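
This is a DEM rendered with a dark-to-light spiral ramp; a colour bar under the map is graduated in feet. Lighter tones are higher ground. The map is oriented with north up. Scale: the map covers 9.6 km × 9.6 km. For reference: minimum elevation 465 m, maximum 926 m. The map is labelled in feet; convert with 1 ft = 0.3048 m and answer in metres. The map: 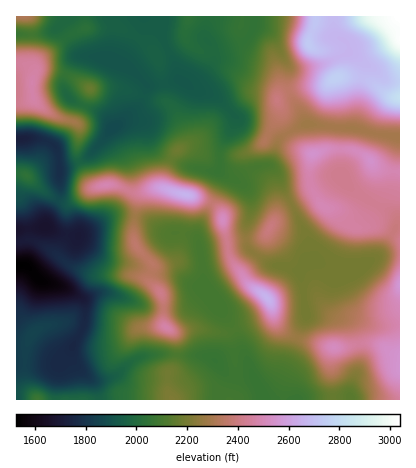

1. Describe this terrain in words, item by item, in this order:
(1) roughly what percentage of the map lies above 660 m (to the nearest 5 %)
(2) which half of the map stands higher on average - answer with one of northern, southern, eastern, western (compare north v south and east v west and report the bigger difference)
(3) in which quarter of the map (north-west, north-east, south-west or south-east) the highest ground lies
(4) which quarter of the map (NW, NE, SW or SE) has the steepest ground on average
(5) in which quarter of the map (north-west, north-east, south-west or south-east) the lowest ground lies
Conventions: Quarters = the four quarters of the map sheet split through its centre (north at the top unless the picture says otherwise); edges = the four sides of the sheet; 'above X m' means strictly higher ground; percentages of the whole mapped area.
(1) Roughly 50 % of the ground is higher than 660 m.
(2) On average the eastern half of the map is the higher ground.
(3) The highest ground is in the north-east quarter.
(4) Slopes are steepest in the north-west quarter.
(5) The lowest ground is in the south-west quarter.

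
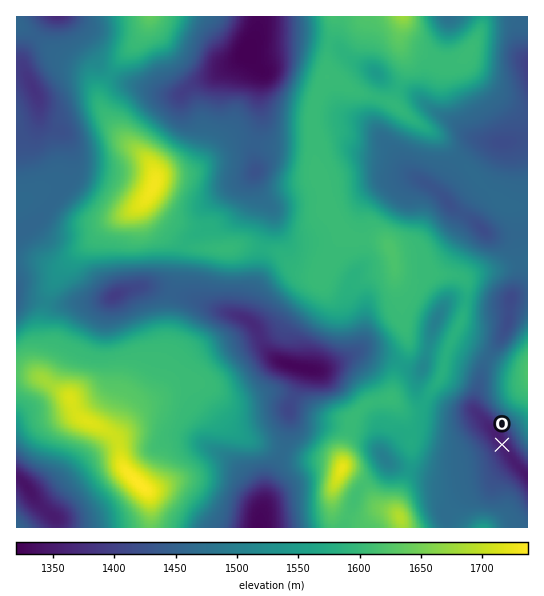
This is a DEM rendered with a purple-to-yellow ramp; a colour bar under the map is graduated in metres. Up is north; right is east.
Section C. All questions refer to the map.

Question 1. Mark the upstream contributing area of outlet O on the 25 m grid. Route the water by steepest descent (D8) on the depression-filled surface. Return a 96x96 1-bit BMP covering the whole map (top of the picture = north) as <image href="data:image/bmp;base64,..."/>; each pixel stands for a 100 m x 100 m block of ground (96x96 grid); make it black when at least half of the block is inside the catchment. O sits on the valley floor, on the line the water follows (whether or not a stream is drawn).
<image width="96" height="96" href="data:image/bmp;base64,Qk2+BAAAAAAAAD4AAAAoAAAAYAAAAGAAAAABAAEAAAAAAIAEAAATCwAAEwsAAAIAAAAAAAAA////AAAAAAAAAAAAAAAAAAAAAAAAAAAAAAAAAAAAAAAAAAAAAAAAAAAAAAAAAAAAAAAAAAAAAAAAAAAAAAAAAAAAAAAAAAAAAAAAAAAAAAAAAAAAAAAAAAAAAAAAAAAAAAAAAAAAAAAAAAAAAAAAAAAAAAAAAAAAAAAAAAAAAAAAAAAAAAAAAAAAAAAAAAAAAAAAAAAAAAAAAAAAAAAAAAAAAAAAAAAAAAAAAAAP/4AAAAAAAAAAAAAf/8AAAAAAAAAAAAA//+AAAAAAAAAAAAA///AAAAAAAAAAAAA///gAAAAAAAAAAAA///wAAAAAAAAAAAB///4AAAAAAAAAAAB///8AAAAAAAAAAAD///8AAAAAAAAAAAAP//8AAAAAAAAAAAAH//8AAAAAAAAAAAAH//8AAAAAAAAAAAAD//8AAAAAAAAAAAAD//8AAAAAAAAAAAAB//8AAAAAAAAAAAAA//8AAAAAAAAAAAAA//8AAAAAAAAAAAAA/8AAAAAAAAAAAAAA/4AAAAAAAAAAAAAAfwAAAAAAAAAAAAAAfgAAAAAAAAAAAAAAfAAAAAAAAAAAAAAAMAAAAAAAAAAAAAAAAAAAAAAAAAAAAAAAAAAAAAAAAAAAAAAAAAAAAAAAAAAAAAAAAAAAAAAAAAAAAAAAAAAAAAAAAAAAAAAAAAAAAAAAAAAAAAAAAAAAAAAAAAAAAAAAAAAAAAAAAAAAAAAAAAAAAAAAAAAAAAAAAAAAAAAAAAAAAAAAAAAAAAAAAAAAAAAAAAAAAAAAAAAAAAAAAAAAAAAAAAAAAAAAAAAAAAAAAAAAAAAAAAAAAAAAAAAAAAAAAAAAAAAAAAAAAAAAAAAAAAAAAAAAAAAAAAAAAAAAAAAAAAAAAAAAAAAAAAAAAAAAAAAAAAAAAAAAAAAAAAAAAAAAAAAAAAAAAAAAAAAAAAAAAAAAAAAAAAAAAAAAAAAAAAAAAAAAAAAAAAAAAAAAAAAAAAAAAAAAAAAAAAAAAAAAAAAAAAAAAAAAAAAAAAAAAAAAAAAAAAAAAAAAAAAAAAAAAAAAAAAAAAAAAAAAAAAAAAAAAAAAAAAAAAAAAAAAAAAAAAAAAAAAAAAAAAAAAAAAAAAAAAAAAAAAAAAAAAAAAAAAAAAAAAAAAAAAAAAAAAAAAAAAAAAAAAAAAAAAAAAAAAAAAAAAAAAAAAAAAAAAAAAAAAAAAAAAAAAAAAAAAAAAAAAAAAAAAAAAAAAAAAAAAAAAAAAAAAAAAAAAAAAAAAAAAAAAAAAAAAAAAAAAAAAAAAAAAAAAAAAAAAAAAAAAAAAAAAAAAAAAAAAAAAAAAAAAAAAAAAAAAAAAAAAAAAAAAAAAAAAAAAAAAAAAAAAAAAAAAAAAAAAAAAAAAAAAAAAAAAAAAAAAAAAAAAAAAAAAAAAAAAAAAAAAAAAAAAAAAAAAAAAAAAAAAAAAAAAAAAAAAAAAAAAAAAAAAAAAAAAAAAAAAAAAAAAAAAAAAAAAAAAAAAAAAAAAAAAAAAAAAAAAAAAAAAAAAAAAAAAAAAA="/>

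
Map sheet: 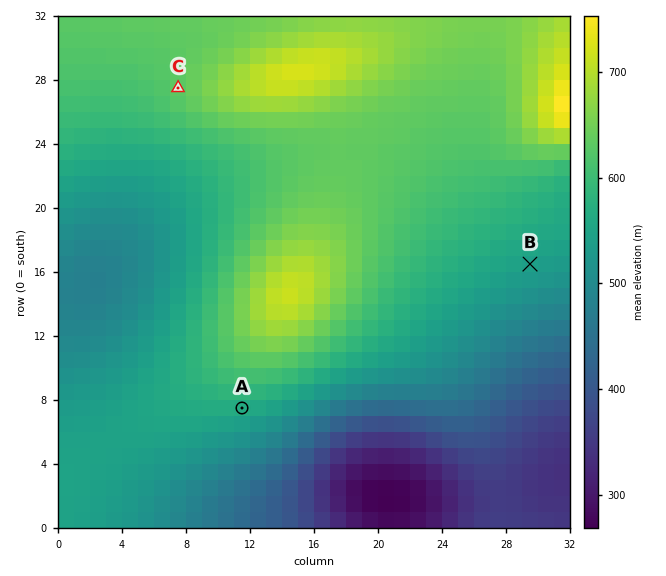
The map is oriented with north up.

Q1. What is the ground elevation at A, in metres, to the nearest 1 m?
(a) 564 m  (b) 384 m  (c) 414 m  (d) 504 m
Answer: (a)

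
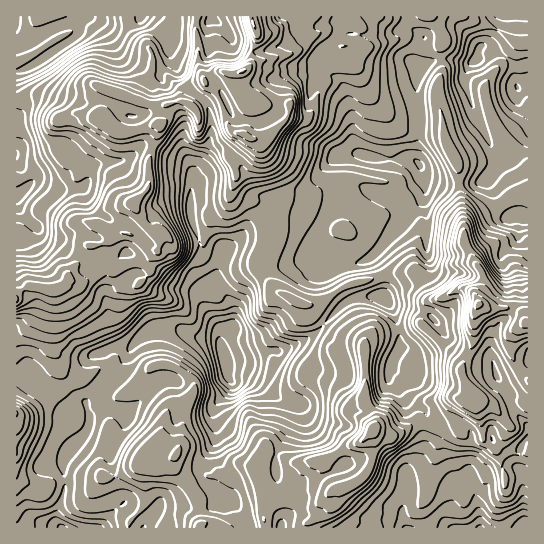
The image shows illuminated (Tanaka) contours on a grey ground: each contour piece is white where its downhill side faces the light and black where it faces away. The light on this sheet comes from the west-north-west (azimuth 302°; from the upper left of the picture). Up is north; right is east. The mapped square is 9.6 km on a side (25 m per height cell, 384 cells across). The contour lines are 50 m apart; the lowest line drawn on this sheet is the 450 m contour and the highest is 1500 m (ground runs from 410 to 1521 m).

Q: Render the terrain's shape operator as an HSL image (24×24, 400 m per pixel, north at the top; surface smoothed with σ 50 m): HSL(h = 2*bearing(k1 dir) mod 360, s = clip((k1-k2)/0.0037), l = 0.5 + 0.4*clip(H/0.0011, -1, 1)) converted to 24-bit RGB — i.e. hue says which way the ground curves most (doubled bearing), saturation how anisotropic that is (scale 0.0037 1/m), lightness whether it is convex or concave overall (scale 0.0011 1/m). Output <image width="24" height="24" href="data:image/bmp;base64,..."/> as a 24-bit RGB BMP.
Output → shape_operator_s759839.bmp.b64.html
<image width="24" height="24" href="data:image/bmp;base64,Qk32BgAAAAAAADYAAAAoAAAAGAAAABgAAAABABgAAAAAAMAGAAATCwAAEwsAAAAAAAAAAAAAgGhDcioslGO/iqy5Nbib1Y+fKnRnVoGbsupcWD26hC967/abFh1FyW583JCsNpc4Q3tKmmJ2gkLAlKdXp2O1MjKR0ciEQ1guWWqmuMPPMVGMvJOWeH9YZGIucmo0XHxEm8mEXkJTVEBlwNqZdmS2Ql+D27TH5bDKRYRPRn1rQlWGyJ+dW3ORbT+t6JzBSmrROZdwq4RgMTCAvanLllfYzLLWo5LNdcyYS2OQjXKzaFWkrM2RcjJ4jVRjQqI1Z0Sq+NPYNFliMz5cspt0WntcfEVmcuQpaRh5T12WR41rMmlnpaNSFUda3Lu+bICX5Ly/Oq6aKUKGuHjJ0bKoQ7TNhrHg453s3jS97u1YkDleIVdFnnNZkEpSTjd2mPCDKXujkLWWO1mDql2ILFVgj9mOM25y2KuogsJesrBtIx9LPoZRyuLIgmahRTpQXDQzUHwf+dLbpMDtoWntTlmyz5fI/tALYhOIduqBzaTigDqJZ5NdPER2uoRBI0g5q7h/0XKGpsIxGlJmmdnlpWRcgE9EPCIubEyBs7zgL/wdzmu2fSp2ii2G2zBD2fDfieLpmhKcZS8pjl1po3SGS4pyVpWfwYe5LHM4dl019+XUFl56IisNoD07tkmEZ3WgTrOTK3t///3MHA0mQX1qRS965smftuq4Zh1khzpoXUVWnIhlabh4Z13GW3q6QFW028bpre3t3bmNHA0vSIBxkJ1TSWuiy7C8gFBXMSdd//7MGCQ5g2KKMTRd7vHaopFDJRArm+2Vfk14nrBzl3tDXGUiQmcZGEQkd5A7jHlEs4dIHgopXFmgvLprKS4ONmgUx5W6RUCg9efWKEh2VCg7M8JUJIRA9bFzHhpp3cBddZ5Cn41usYVzTqaizpTENodORVgnX0wnrMhnOh5MJhMxwJ5Gg8bHms22DWU/hKO14NvCcSHSsI/tAf/jKx1g++TQBi0s8bfeF1HUhK6Bl6iAcq6YfTOHx1hVVM7IqO/shjmbpI7GGDdi47u9h77KsNDi3ozkDEQLZ4EVJwwbosdH8rT9CTxv7PrRk6f2YavgzqzspIvh2rrix2nKOIK+q4nd27llL0EcRmdmYDhujmmobtuMgMeBX0w3KXJF79D55cf6KVHGSb1QH3FCyRb//+hAIIS1R0C2hHdHkEl3y2ZkmVxZRKiIoCqe56efodqLKnaRLGR/iH+uycKeen9WSmpkj2BaS2MnFy4OiF+y3O3SGwcs0icm0P/MGwsoocRYTKJDZCVJn5A/q3di0XnAMonTh9SM2PPkYweZYjA4IVIvvrB+oYuOYV58cYaSkI+boYmkI1hAwaBjFhA+7O7Wfe9ilmvWIyOpqTSHOYWi3OXvr4zimjRCrNQzdNyKmmNIOAxZzH2qTaKfbbdyh3hzh3mNY4WHipKLlIeXfXihRpNsKTCQzfHL4XiXSiwbODMXLnparG9KhZgvIRktsbzf9tXunto9l1FmEiBHy3y0xc1eUGQzb4BPaouFeXiNb4RwgXJff3BQabKCHEBQtdhfojtcr0iwmoizdTyedE45mbt6K11nl7xvTDBO/PbPh0+CHyNHQiY3+aWZtoZyXLN0O45bRpipoZXCkZzLnJfPi0+fRB9E6+l9K14oOnJcj3R/aTBkvMqVk19hd09Ne34pFEUm+cGCRyRJVyQnN8y2lB4o6fHaX7Odq3yjFy4eRFQgOCcVbmsjRCAdREF22fTXiX2uUTZ5bKuKRjB35LiXNnR/fmCtvevojIHs+NTTDxlI+f/JAQOR0Pv2q2fY7JusUogzVpCqMkF5gY+upLDCQnvBdbfOqtSPWjFpd8hheqOFK2h7qN3CzYLmhsnQsV4xTkkcYfK7ziv/zP/qAKnFlUAnZ6hz98mwJVHqp2OyTDRpjaeEjrWdQzp1tdpnn8eNLg89puShbzd9l43YaXq6umWrn7XjxN70m7rtJWdd8VbJyQBND3+6ftdWULdqcNZ2aA6b2n6WTD9wkbyLbpKAMi5g8fbIN3uJZjHOvrlgFh0nGksTKmtIkJ601+K0VTdCfjE9jtVYDBgxw/inh5f/+8z/wVXfW3ceYWgnozeJhIO8mLqBWXp0STxcYsce2UsnDDY08625WzaQuUqXLKnHD0IVup5ecjVonXy+6OujGhUv2/9bXoU0KQoR/+QdJoPi23XIHmtWfJDA16WngEe3SY2fx1q+2NmxDhgldWAurJvWw29zTYgkTJwnN2o0aDw7H7kn0DNVQDh00f9gUhw+Uidy2v/MYUjioVJ0WMC4P4NctZlogY87hS1kRb9BoTo6bpHRaMbhW5N+"/>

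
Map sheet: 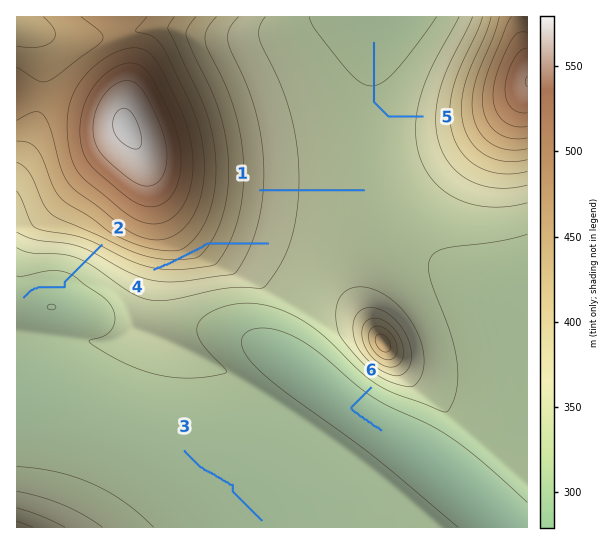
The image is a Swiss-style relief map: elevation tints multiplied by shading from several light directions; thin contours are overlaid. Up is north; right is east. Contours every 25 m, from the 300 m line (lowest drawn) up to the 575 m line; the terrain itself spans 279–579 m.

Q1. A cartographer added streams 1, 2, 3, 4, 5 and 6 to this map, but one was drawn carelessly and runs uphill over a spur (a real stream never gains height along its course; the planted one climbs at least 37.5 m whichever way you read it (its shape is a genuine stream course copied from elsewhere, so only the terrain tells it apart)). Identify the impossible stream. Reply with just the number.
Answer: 4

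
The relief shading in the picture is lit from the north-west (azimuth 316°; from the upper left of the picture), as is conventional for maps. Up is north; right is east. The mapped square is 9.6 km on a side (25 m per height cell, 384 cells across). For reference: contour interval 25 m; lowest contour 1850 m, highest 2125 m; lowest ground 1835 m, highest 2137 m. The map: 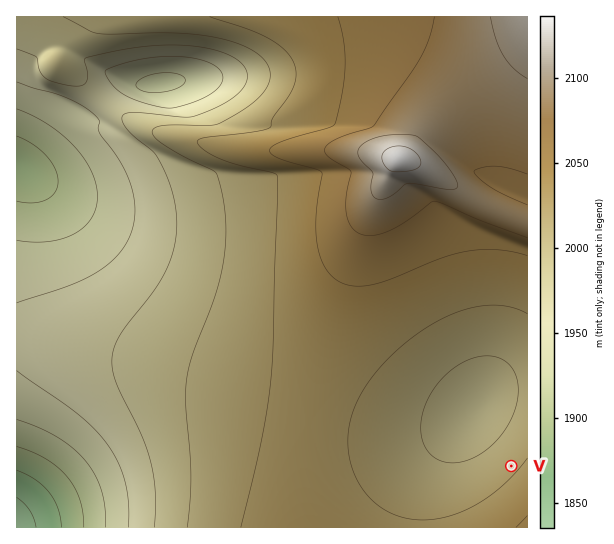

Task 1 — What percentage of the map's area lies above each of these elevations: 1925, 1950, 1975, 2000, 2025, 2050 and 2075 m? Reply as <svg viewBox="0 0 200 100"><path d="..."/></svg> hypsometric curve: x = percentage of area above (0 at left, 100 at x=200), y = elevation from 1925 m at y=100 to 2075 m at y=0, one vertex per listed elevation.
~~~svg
<svg viewBox="0 0 200 100"><path d="M188 100l-16-17-23-16-29-17-41-17-40-16-16-17"/></svg>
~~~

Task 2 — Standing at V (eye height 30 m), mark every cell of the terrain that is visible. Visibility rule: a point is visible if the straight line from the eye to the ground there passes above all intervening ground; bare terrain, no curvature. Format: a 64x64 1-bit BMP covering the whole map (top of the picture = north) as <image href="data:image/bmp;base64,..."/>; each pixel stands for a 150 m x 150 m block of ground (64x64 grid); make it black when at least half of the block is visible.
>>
<image width="64" height="64" href="data:image/bmp;base64,Qk0+AgAAAAAAAD4AAAAoAAAAQAAAAEAAAAABAAEAAAAAAAACAAATCwAAEwsAAAIAAAAAAAAA////AAAAAAAAAAAAP////wAAAAA/////AAAAAD////8AAAAAP////wAAAAA/////AAAAAH////8AAAAAf////wAAAAA/////AAAAAD////8AAAAAP////wAAAAA/////AAAAAD////8AAAAAP////wAAAAA/////AAAAAD////8AAAAAH////wAAAAAf////AAAAAB////8AAAAAH////wAAAAAP////AAAAAA////8AAAAAD////wAAAAAH////AAAAAAf///8AAAAAB////wAAAAAH////AAAAAAP///8AAAAAA////wAAAAAD////AAAAAAH///8AAAAAAf///wAAAAAB////AAAAAAD///8AAAAAAP///wAAAAAA////AAAAAAB///8AAAAAAH///wAAAAAAP///AAAAAAAf//4AAAAAAB//+AAAAAAAD//gAAAAAAAH/4AAAAAAAAf/AAAAAAAAA/wAAAAAAAAD+AAAAAAAAAPgAAAAAAAAAAAAAAAAAAAAAAAAAAAAAAAAAAAAAAAAAAAAAAAAAAAAAAAAAAAAAAAAAAAAAAAAAAAAAAAAAAAAAAAAAAAAAAAAAAAAAAAAAAAAAAAAAAAAAAAAAAAAAAAAAAAAAAAAAAAAAAAAAAAAAAAAAAAAAAAAAAAAAAAAAAAAAAAAAAAAAAAAAAAAAAAAAA=="/>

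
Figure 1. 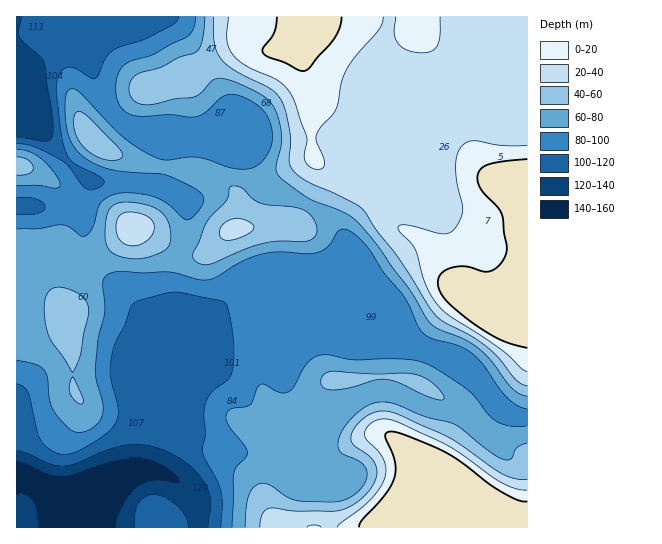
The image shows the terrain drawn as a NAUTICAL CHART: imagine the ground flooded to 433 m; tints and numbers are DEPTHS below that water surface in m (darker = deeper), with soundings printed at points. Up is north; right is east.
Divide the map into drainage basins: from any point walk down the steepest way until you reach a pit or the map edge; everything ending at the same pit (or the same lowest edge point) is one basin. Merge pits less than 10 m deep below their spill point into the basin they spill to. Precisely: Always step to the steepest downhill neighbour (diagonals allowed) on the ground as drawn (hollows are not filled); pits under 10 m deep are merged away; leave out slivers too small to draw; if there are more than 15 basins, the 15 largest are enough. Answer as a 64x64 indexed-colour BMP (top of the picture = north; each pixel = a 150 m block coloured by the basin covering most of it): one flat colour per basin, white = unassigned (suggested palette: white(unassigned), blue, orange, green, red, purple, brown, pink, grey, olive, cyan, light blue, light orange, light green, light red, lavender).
<image width="64" height="64" href="data:image/bmp;base64,Qk12CAAAAAAAAHYAAAAoAAAAQAAAAEAAAAABAAQAAAAAAAAIAAATCwAAEwsAABAAAAAAAAAA////ALR3HwAOf/8ALKAsACgn1gC9Z5QAS1aMAMJ34wB/f38AIr28AM++FwDox64AeLv/AIrfmACWmP8A1bDFABERERERERERERERERERERERERERERERERERERERERERERERERERERERERERERERERERERERERERERERERERERERERERERERERERERERERERERERERERERERERERERERERERERERERERERERERERERERERERERERERERERERERERERERERERERERERERERERERERERERERERERERERERERERERERERERERERERERERERERERERERERERERERERERERERERERERERERERERERERERERERERERERERERERERERERERERERERERERERERERERERERERERERERERERERERERERERERERERERERERERERERERERERERERERERERERERERERERERERERERERERERERERERERERERERERERERERERERERERERERERERERERERERERERERERERERERERERERERERERERERERERERERERERERERERERERERERERERERERERERERERERERERERERERERERERERERERERERERERERERERERERERERERERERERERERERERERERERERERERERERERERERERERERERERERERERERERERERERERERERERERERERERERERERERERERERERERERERERERERERERERERERERERERERERERERERERERERERERERERERERERERERERERERERERERERERERERERERERERERERERERERERERERERERERERERERERERERERERERERERERERERERERERERERERERERERERERERERERERERERERERERERERERERERERERERERERERERERERERERERERERERERERERERERERERERERERERERERERERERERERERERERERERERERERERERERERERERERERERERERERERERERERERERERERERERERERERERERERERERERERERERERERERERERERERERERERERERERERERERERERERERERERERERERERERERERERERERERERERERERERERERERERERERERERERERERERERERERERERERERERERERERERERERERERERERERERERERERERERESERERERERERERERERERERERERERERERERERERERERESIRERERERERERERERERERERERERERERERERERERERERIiERERERERERERERERERERERERERERERERERERERERIiIhEREREREREREREREREREREREREREREREREREREREiIiEREREREREREREREREREREREREREREREREREREREiIiIhERERERERERERERERERERERERERERERERERERESIiIiIRERERERERERERERERERERERERERERERERERETIiIiIiERERERIiEREREREREREREREREREREREREREzMyIiIiIhERESIiIhERERERERERERERERERERERERETMzMiIiIiIREiIiIiIRERERERERERERERERERERERERMzMzIiIiIiIiIiIiIiIREREREREREREREREREREREREzMzMiIiIiIiIiIiIiIhERERERERERERERERERERERETMzMyIiIiIiIiIiIiIiERERERERERERERERERERERERMzMzIiIiIiIiIiIiIiIhEREREREREREREREREREREREzMzMiIiIiIiIiIiIiIiERERERERERERERERERERERETMzMiIiIiIiIiIiIiIiIiERERERERERERERERERERERMzMiIiIiIiIiIiIiIiIiIhEREREREREREREREREREREzMiIiIiIiIiIiIiIiIiIiIRERERERERERERERERERESIiIiIiIiIiIiIiIiIiIiIiIRERERERERERERERERERIiIiIiIiIiIiIiIiIiIiIiIiIREREREREREREREREREiIiIiIiIiIiIiIiIiIiIiIiIhERERERERERERERERESIiIiIiIiIiIiIiIiIiIiIiIiERERERERERERERERERIiIiIiIiIiIiIiIiIiIiIiIiIREREREREREREREREREiIiIiIiIiIiIiIiIiIiIiIiIhERERERERERERERERESIiIiIiIiIiIiIiIiIiIiIiIiERERERERERERERERERIiIiIiIiIiIiIiIiIiIiIiIiIREREREREREREREREREiIiIiIiIiIiIiIiIiIiIiIiIhERERERERERERERERESIiIiIiIiIiIiIiIiIiIiIiIiERERERERERERERERERIiIiIiIiIiIiIiIiIiIiIiIiIREREREREREREREREREiIiIiIiIiIiIiIiIiIiIiIiIRERERERERERERERERESIiIiIiIiIiIiIiIiIiIiIiIhERERERERERERERERERIiIiIiIiIiIiIiIiIiIiIiIhEREREREREREREREREREiIiIiIiIiIiIiIiIiIiIiIhERERERERERERERERERESIiIiIiIiIiIiIiIiIiIiIiERERERERERERERERERERIiIiIiIiIiIiIiIiIiIiIiIREREREREREREREREREREiIiIiIiIiIiIiIiIiIiIiIhERERERERERERERERERESIiIiIiIiIiIiIiIiIiIiIiERERERERERERERERERER"/>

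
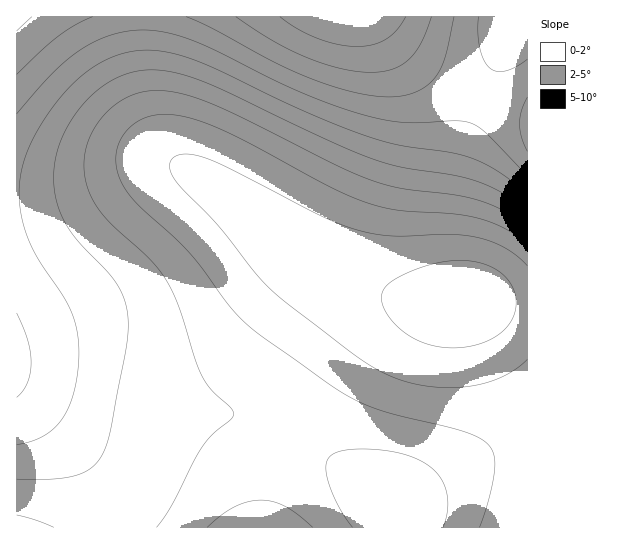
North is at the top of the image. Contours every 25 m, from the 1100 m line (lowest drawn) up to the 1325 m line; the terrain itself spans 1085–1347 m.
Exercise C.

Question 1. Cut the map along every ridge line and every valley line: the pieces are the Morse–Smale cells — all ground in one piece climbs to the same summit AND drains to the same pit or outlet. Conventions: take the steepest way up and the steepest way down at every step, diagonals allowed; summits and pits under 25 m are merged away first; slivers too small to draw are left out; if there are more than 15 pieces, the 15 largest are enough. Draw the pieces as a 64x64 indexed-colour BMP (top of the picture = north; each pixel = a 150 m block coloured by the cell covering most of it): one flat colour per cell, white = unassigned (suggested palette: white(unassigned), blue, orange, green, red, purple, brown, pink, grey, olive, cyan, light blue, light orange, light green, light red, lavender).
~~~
<image width="64" height="64" href="data:image/bmp;base64,Qk12CAAAAAAAAHYAAAAoAAAAQAAAAEAAAAABAAQAAAAAAAAIAAATCwAAEwsAABAAAAAAAAAA////ALR3HwAOf/8ALKAsACgn1gC9Z5QAS1aMAMJ34wB/f38AIr28AM++FwDox64AeLv/AIrfmACWmP8A1bDFAGZmZmZmZjMzMzMzMzMzMzN3d3d3d3d3dxERERERERERZmZmZmZmMzMzMzMzMzMzM3d3d3d3d3d3ERERERERERFmZmZmZmYzMzMzMzMzMzMzd3d3d3d3d3EREREREREREWZmZmZmZjMzMzMzMzMzMzN3d3d3d3d3ERERERERERERZmZmZmZjMzMzMzMzMzMzM3d3d3d3d3ERERERERERERFmZmZmZmMzMzMzMzMzMzMzN3d3d3d3EREREREREREREWZmZmZmMzMzMzMzMzMzMzM3d3d3dxERERERERERERERZmZmZmMzMzMzMzMzMzMzMzd3d3dxERERERERERERERFmZmZmYzMzMzMzMzMzMzMzM3d3cREREREREREREREREWZmZmYzMzMzMzMzMzMzMzMzd3cRERERERERERERERERZmZmYzMzMzMzMzMzMzMzMzM3ERERERERERERERERERFmZmYzMzMzMzMzMzMzMzMzMyIREREREREREREREREREWZmYzMzMzMzMzMzMzMzMzMyIhERERERERERERERERERZmYzMzMzMzMzMzMzMzMzIiIiIRERERERERERERERERFmYzMzMzIiIiIiIiIiIiIiIiIhEREREREREREREREREWYzMzMiIiIiIiIiIiIiIiIiIiIRERERERERERERERERYzMyIiIiIiIiIiIiIiIiIiIiIiEREREREREREREREREzMiIiIiIiIiIiIiIiIiIiIiIiIRERERERERERERERESIiIiIiIiIiIiIiIiIiIiIiIiIiERERERERERERERERIiIiIiIiIiIiIiIiIiIiIiIiIiIhEREREREREREREREiIiIiIiIiIiIiIiIiIiIiIiIiIiERERERERERERERESIiIiIiIiIiIiIiIiIiIiIiIiIiIhERERERERERERERIiIiIiIiIiIiIiIiIiIiIiIiIiIiIREREREREREREREiIiIiIiIiIiIiIiIiIiIiIiIiIiIiERERERERERERESIiIiIiIiIiIiIiIiIiIiIiIiIiIiIhERERERERERERIiIiIiIiIiIiIiIiIiIiIiIiIiIiIiEREREREREREREiIiIiIiIiIiIiIiIiIiIiIiIiIiIiIiERERERERERESIiIiIiIiIiIiIiIiIiIiIiIiIiIiIiIiERERERERERIiIiIiIiIiIiIiIiIiIiIiIiIiIiIiIiIhERERFVVVUiIiIiIiIiIiIiIiIiIiIiIiIiIiIiIREREREVVVVVVSIiIiIiIiIiIiIiIiIiIiIiIiIiIiERERERERVVVVVVIiIiIiIiIiIiIiIiIiIiIiIiIiIRERERERERFVVVVVUiIiIiIiIiIiIiIiIiIiIiIiIiERERERERERFVVVVVVSIiIiIiIiIiIiIiIiIiIiIiIiEREREREREREVVVVVVVIiIiIiIiIiIiIiIiIiIiIiIhERERERERERERVVVVVVUiIiIiIiIiIiIiIiIiIiIiIhERERERERERERFVVVVVVSIiIiIiIiIiIiIiIiIiIiIhEREREREREREREVVVVVVVIiIiIiIiIiIiIiIiIiIiIRERERERERERERERVVVVVVUiIiIiIiIiIiIiIiIiIiIRERERERERERERERFVVVVVVSIiIiIiIiIiIiIiIiIiIREREREREREREREREVVVVVVVIiIiIiIiIiIiIiIiIiIRERERERERERERERERVVVVVVUiIiIiIiIiIiIiIiIiEREREREREREREREREREVVVVVVUREREIiIiIiIiIiIiERERERERERERERERERERVVVVVVRERERERCIiIiIiIiERERERERERERERERERERFVVVVVVEREREREREIiIiIhEREREREREREREREREREREVVVVVVURERERERERERCQRERERERERERERERERERERERVVVVVVREREREREREREQREREREREREREREREREREREREVVVVVVEREREREREREQRERERERERERERERERERERERERVVVVVURERERERERERBERERERERERERERERERERERERFVVVVVRERERERERERBEREREREREREREREREREREREREVVVVVVEREREREREREERERERERERERERERERERERERERFVVVVUREREREREREQREREREREREREREREREREREREREVVVVVRERERERERERBERERERERERERERERERERERERERFVVZlERERERERERBEREREREREREREREREREREREREREVmZmUREREREREREEREREREREREREREREREREREREREYmZmZREREREREREQRERERERERERERERERERERERERGIiJmZlERERERERERBERERERERERERERERERERERERiIiImZmUREREREREREERERERERERERERERERERERERiIiIiJmZREREREREREQREREREREREREREREREREREYiIiIiImZlERERERERERBEREREREREREREREREREREYiIiIiIiJmUREREREREREEREREREREREREREREREREYiIiIiIiImZREREREREREQREREREREREREREREREREYiIiIiIiIiJlERERERERERBEREREREREREREREREREYiIiIiIiIiImUREREREREREERERERERERERERERERERiIiIiIiIiIiJ"/>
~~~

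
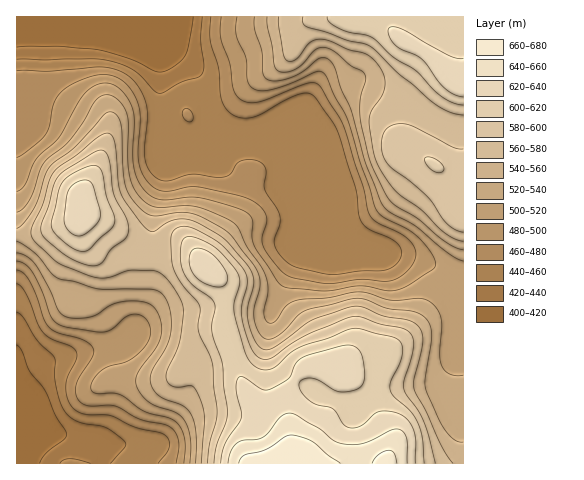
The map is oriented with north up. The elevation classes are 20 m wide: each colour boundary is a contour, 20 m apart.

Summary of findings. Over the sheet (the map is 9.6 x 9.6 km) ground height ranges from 400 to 680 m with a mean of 525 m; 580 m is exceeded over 23.9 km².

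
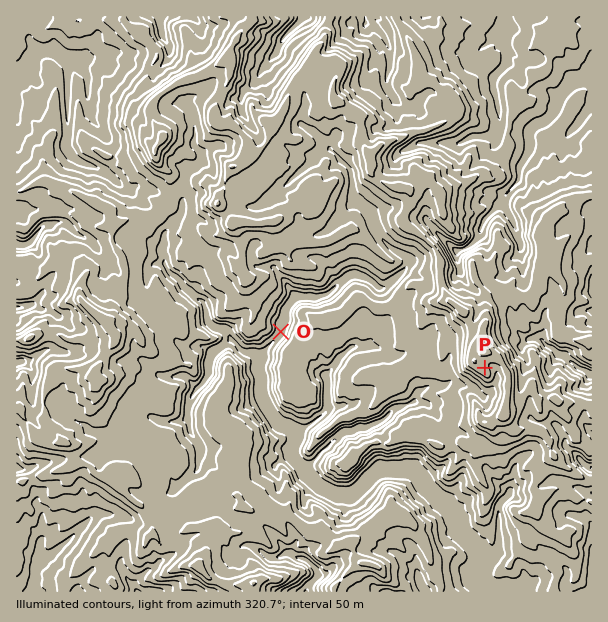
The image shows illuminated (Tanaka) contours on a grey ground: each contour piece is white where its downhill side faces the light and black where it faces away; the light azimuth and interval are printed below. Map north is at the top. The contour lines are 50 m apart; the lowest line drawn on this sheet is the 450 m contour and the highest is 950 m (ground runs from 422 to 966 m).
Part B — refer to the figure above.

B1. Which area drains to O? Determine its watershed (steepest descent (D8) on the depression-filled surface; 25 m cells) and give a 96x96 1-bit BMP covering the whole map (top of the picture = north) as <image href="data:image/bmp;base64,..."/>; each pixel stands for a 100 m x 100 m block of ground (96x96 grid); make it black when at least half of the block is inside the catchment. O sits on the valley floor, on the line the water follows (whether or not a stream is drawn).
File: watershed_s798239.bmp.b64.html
<image width="96" height="96" href="data:image/bmp;base64,Qk2+BAAAAAAAAD4AAAAoAAAAYAAAAGAAAAABAAEAAAAAAIAEAAATCwAAEwsAAAIAAAAAAAAA////AAAAAAAAAAAAAAAAAAAAAAAAAAAAAAAAAAAAAAAAAAAAAAAAAAAAAAAAAAAAAAAAAAAAAAAAAAAAAAAAAAAAAAAAAAAAAAAAAAAAAAAAAAAAAAAAAAAAAAAAAAAAAAAAAAAAAAAAAAAAAAAAAAAAAAAAAAAAAAAAAAAAAAAAAAAAAAAAAAAAAAAAAAAAAAAAAAAAAAAAAAAAAAAAAAAAAAAAAAAAAAAAAAAAAAAAAAAAAAAAAAAAAAAAAAAAAAAAAAAAAAAAAAAAAAAAAAAAAAAAAAAAAAAAAAAAAAAAAAAAAAAAAAAAAAAAAAAAAAAAAAAAAAAAAAAAAAAAAAAAAAAAAAAAAAAAAAAAAAAAAAAAAAAAAAAAAAAAAAAAAAAAAAAAAAAAAAAAAAAAAAAAAAAAAAAAAAAAAAAAAAAAAAAAAAAAAAAAAAAAAAAAAAAAAAAAAAAAAAAAAAAAAAAAAAAAAAAAAAAAAAAAAAAAAAAAAAAAAAAAAAAAAAAAAAAAAAAAAAAAAAAAAAAAAAAAAAAAAAAAAAAAAAAAAAAAAAAAAAAAAAAAAAAAAAAAAAAAAAAAAAAAAAAAAAAAAAAAAAAAAAAAAAAAAAAAAAAAAAAAAAAAAAAAAAAAAAAAAAAAAAAAAAAAAAAAAAAAAAAAAAAAAAAAAAAAAAAAAAAAAAAAAAEAAAAAAAAAAAAAAB+AAAAAAAAAAAAAAH+AAAAAAAAAAAAAAP/AAAAAAAAAAAAAAP/8AAAAAAAAAAAAAP/+AAAAAAAAAAAAAP//PgYAAAAAAAAAAf///w8AAAAAAAAAAf///44AAAAAAAAAA/////4AAAAAAAAAA/////4AAAAAAAAAA/////4AAAAAAAAAA/////4AAAAAAAAAA/////4AAAAAAAAAA/////wAAAAAAAAAA/////wAAAAAAAAAB/////gAAAAAAAAAB////+AAAAAAAAAAD////8AAAAAAAAAAD////4AAAAAAAAAAD////4AAAAAAAAAAH////4AAAAAAAAAAP////4AAAAAAAAAAP////8AAAAAAAAAAP////8AAAAAAAAAAH////wAAAAAAAAAAH///+AAAAAAAAAAAH///4AAAAAAAAAAAD///4AAAAAAAAAAAB///4AAAAAAAAAAAAf//4AAAAAAAAAAAAP//wAAAAAAAAAAAAH//wAAAAAAAAAAAAD//wAAAAAAAAAAAAD//wAAAAAAAAAAAAD//wAAAAAAAAAAAAB//gAAAAAAAAAAAAA//gAAAAAAAAAAAAA//AAAAAAAAAAAAAAf8AAAAAAAAAAAAAAf4AAAAAAAAAAAAAAP4AAAAAAAAAAAAAAP4AAAAAAAAAAAAAAH4AAAAAAAAAAAAAAD8AAAAAAAAAAAAAAD8AAAAAAAAAAAAAAB4AAAAAAAAAAAAAAAAAAAAAAAAAAAAAAAAAAAAAAAAAAAAAAAAAAAAAAAAAAAAAAAAAAAAAAAAAAAAAAAAAAAAAAAAAAAAAAAAAAAAAAAAAAAAAAAAAAAAAAA="/>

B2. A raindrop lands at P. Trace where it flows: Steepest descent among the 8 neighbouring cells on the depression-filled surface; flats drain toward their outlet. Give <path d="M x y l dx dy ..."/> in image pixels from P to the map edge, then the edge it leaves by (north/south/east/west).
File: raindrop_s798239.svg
<path d="M485 368l1-2 5 0 6 6 0 9-5 6-1 6-3 3-6 0-8-7-3 0-6-3-6 0-3-3-7 0-5 3-15 0-6 4-4 2-3 3 0 6-3 0-3 3-6 3-5 0-6 3-12 12-3 0-10 6-9 0-5 3-3 0-1 1-6 0-3 2-15 15-2 0-18 19 0 5 15 15 17 7 13 0 3-1 23-23 3-1 31 0 3 1 8 8 3 6 31 31 3 6 0 5 5 9 13 13 3 6 0 20-1 1 0 5 1 3 6 6 3 1"/>
exit: south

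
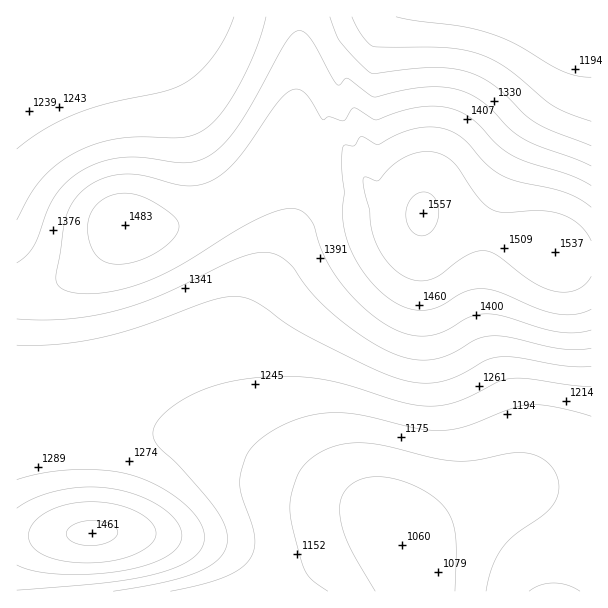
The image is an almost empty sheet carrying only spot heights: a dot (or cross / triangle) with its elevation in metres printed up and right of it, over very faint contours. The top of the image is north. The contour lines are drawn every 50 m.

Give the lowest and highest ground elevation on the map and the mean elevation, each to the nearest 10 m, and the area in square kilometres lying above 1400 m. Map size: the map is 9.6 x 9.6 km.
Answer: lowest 1060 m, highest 1560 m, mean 1310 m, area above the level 22.6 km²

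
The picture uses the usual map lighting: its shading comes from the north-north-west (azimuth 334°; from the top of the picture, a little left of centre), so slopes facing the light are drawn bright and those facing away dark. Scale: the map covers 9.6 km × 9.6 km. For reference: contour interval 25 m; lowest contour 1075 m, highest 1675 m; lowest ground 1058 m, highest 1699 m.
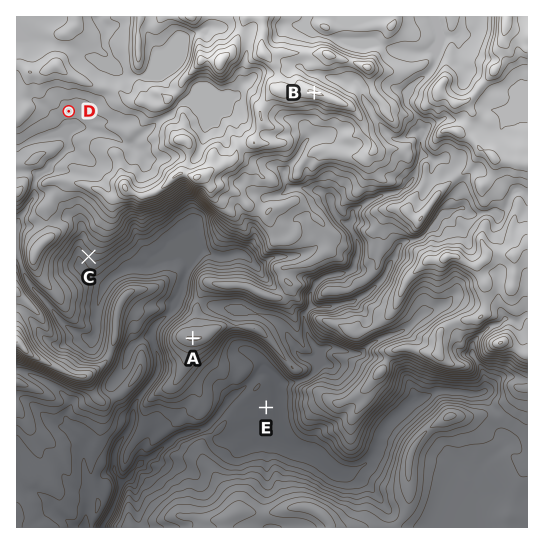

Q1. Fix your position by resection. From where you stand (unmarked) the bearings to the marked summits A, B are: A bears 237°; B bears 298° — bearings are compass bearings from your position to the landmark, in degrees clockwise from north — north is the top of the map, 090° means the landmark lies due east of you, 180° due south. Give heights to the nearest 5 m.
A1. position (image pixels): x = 455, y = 168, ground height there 1480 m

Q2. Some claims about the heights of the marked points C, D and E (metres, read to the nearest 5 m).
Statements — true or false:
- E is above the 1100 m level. true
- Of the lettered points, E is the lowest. true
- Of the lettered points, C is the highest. false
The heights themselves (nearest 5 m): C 1300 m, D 1460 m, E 1160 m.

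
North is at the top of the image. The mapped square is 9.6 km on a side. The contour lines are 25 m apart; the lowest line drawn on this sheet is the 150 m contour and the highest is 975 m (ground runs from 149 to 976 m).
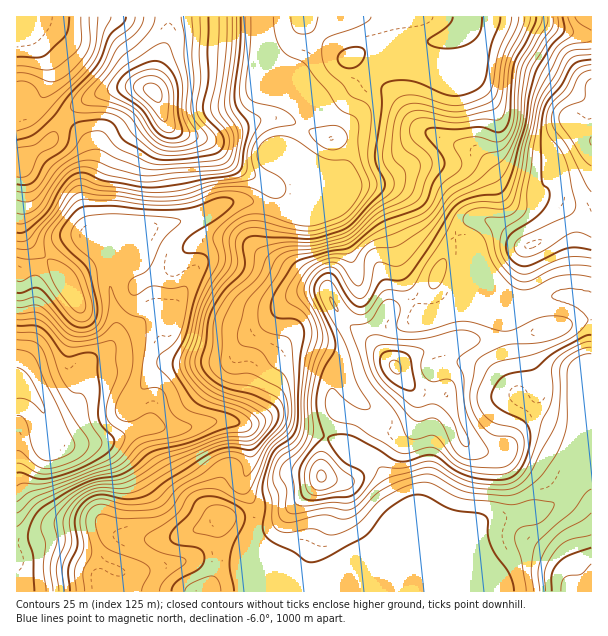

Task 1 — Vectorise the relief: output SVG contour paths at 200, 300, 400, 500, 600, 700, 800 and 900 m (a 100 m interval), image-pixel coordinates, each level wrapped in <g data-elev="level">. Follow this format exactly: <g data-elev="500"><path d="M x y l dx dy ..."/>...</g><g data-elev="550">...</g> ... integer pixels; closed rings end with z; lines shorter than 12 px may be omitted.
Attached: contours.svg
<g data-elev="200"><path d="M17 340l16 1 9 7 13 38 19 33 13 19 2 6-3 8-8 6-15 7-13 3-12-2-17-14-4-1"/></g><g data-elev="300"><path d="M17 314l18-2 6 2 7 5 17 18 10 4 20-2 9-5 10-11 3 0 4 1 5 6 4 8 2 11 1 13-3 15-13 25-1 12 4 5 8 3 7-2 12-7 6 0 9 7 3 8-5 4-23 7-16 19-8 5-57 22-26 7-13 10"/></g><g data-elev="400"><path d="M17 281l6 0 10-6 6 2 32 40 7 4 8 0 5-4 2-9-9-32-7-10-21-19-5-8 1-5 3-6 22-27 9-2 30 1 33 5 25 0 17-3 24-9 13-2 17 2 8 7-1 4-24 15-10 9-4 6-1 6 5 15 0 8-19 37-9 36-9 20-1 7 3 12 15 20 11 7 25 8 9 4 8 8 0 6-5 3-25 3-32 12-29 9-34 22-9 3-25 3-13 6-14 9-18 15-6 11 0 6 4 13-2 24 3 24"/></g><g data-elev="500"><path d="M17 233l9-2 17-15 7-8 14-25 7-7 6-3 9 0 19 8 47 7 76-12 11-5 3-6 2-15 5-22-2-6-10-14-2-9 5-52 1-30"/><path d="M345 68l9 0 6-4 5-8 0-5-2-2-4-2-8 0-11 6-2 4 0 5 3 3z"/><path d="M69 17l-1 12-2 6-19 19-9 4-21-1"/><path d="M453 17l-1 4-4 5-19 13-1 3 1 2 6 3 12 2 12-2 9-3 7-5 4-6 3-16"/><path d="M500 17l-1 7-8 21-6 35-3 6-6 4-12 5-11 1-10-2-23-11-10-2-18 0-10 5-1 4 0 21-6 45 2 9 7 15 1 6-4 8-30 30-10 7-27 8-59-3-6 1-4 3-2 6 2 15-1 8-4 6-16 16-12 20-4 10-2 21-5 17 0 6 6 10 12 10 11 4 24 6 20 10 4 8-2 10-22 26-6 1-18-3-15 4-48 29-21 16-18 3-29-4-7 2-6 3-7 9-4 9 3 27-9 22 1 24"/></g><g data-elev="600"><path d="M17 191l10 2 8-4 18-23 20-16 10-15 10-4 10 1 16 17 34 15 12 1 45-4 9-2 5-2 5-10 0-10-4-8-12-13-2-8 6-33 2-58"/><path d="M111 17l-7 15-6 22-9 14-51 53-8 5-13 5"/><path d="M530 17l-3 12-17 33-4 45-5 11-4 2-15-1-24 4-33-5-11 2-4 8 1 9 4 6 13 10 4 9-1 6-13 32-8 5-30 12-32 27-34 8-20 3-6 3-5 5-7 13-15 24-3 8 0 9 2 8 4 5 8 4 15 3 4 5 4 65-2 20-5 7-13 11-5 7-11 30-4 18-2 3-5 0-8-2-24-12-9 0-9 1-10 7-8 13-5 6-29 20-2 3 1 3 6 6 11 5 21 5 3 3-3 5-18 13-4 6-2 6"/></g><g data-elev="700"><path d="M591 513l-9 8-22 12-13 15-6 10-3 11 2 22"/><path d="M155 17l-1 7-5 8-11 12-18 14-23 31-2 6 3 3 22 8 11 5 6 6 10 15 7 8 8 5 11 2 16-3 6-3 3-4-1-5-9-13-2-8 2-30-4-22 0-23-3-19"/><path d="M553 17l0 7-2 5-9 12-16 27-4 24-3 34-9 23-7 11-27 22-24 13-20 26-12 10-24 15-19 2-8 3-4 7-1 20-4 7-3 1-3-2-12-17-9-5-7 1-8 4-6 5-5 7-3 8 0 6 15 28 3 11 1 7-9 26-5 24-2 15 2 24-2 9-6 12-17 14-4 8 0 6 7 12-2 15 2 6 3 3 4 1 33-6 23 2 7-4 17-18 12-9 40-12 9 2 23 13 13 5 32 3 13-3 8-6 7-8 25-50 3-16 1-36 2-8 5-6 6-4 11-5 7-1"/></g><g data-elev="800"><path d="M315 489l5 1 6-1 6-3 5-4 0-5-4-7-6-8-4-2-5 0-3 2-5 9 0 12z"/><path d="M474 467l23 1 9-2 8-7 4-12-2-6-3-3-18-2-7-4-8-8-6-10-3-9-1-10 5-29 2-6 9-6 20-9 33-2 19-5 12-8 2-4 0-4-8-5-15-1-12 2-22 11-8 2-7 0-26-8-12-2-36 9-19 2-7-2-3-3 0-4 3-12-1-6-6-5-7 0-5 4-12 17-6 3-12 1-1 2 18 51 7 11 20 22 10 23 3 4 8 1 13-3 6 0 21 24 8 4z"/><path d="M336 311l2 1 0-3-8-12 0 4z"/><path d="M431 288l6 0 6-9 4-13-1-5-2-2-3 0-4 4-6 9-2 10z"/><path d="M162 120l3 1 3-5 1-20-2-10-5-6-6-4-7 0-9 2-6 6 0 6 15 15z"/><path d="M591 41l-19 3-9 5-5 5-18 35-5 13-14 71-9 31-4 3-5 2-20-1-9 1-8 4-3 6 2 6 17 11 13 30 12 15 9 7 6 2 8-1 21-10 12-4 15 0 13 2"/><path d="M575 17l4 6 12 7"/></g><g data-elev="900"><path d="M396 374l3 0 2-2 0-6-3-4-5-2-3 2-1 4 3 5z"/><path d="M591 64l-10 3-6 5-10 17-15 16-4 12 0 9 2 8 13 17 6 14 9 38-1 7-6 6-48 21-5 5-2 6 2 4 3 3 9 2 15-6 29-18 7-1 12 5"/></g>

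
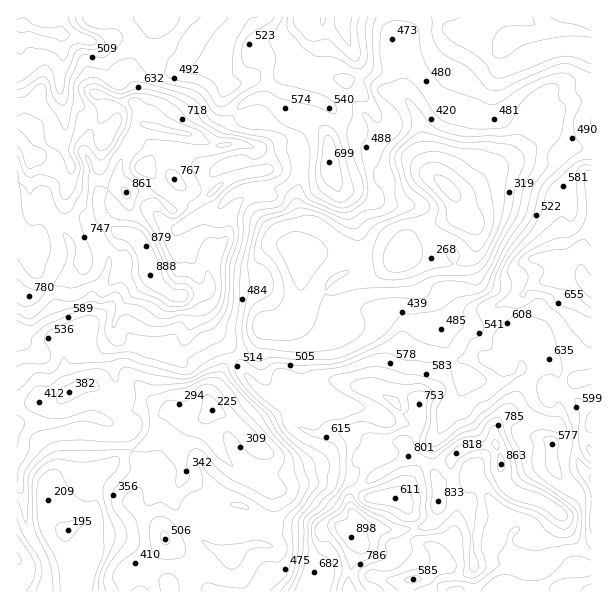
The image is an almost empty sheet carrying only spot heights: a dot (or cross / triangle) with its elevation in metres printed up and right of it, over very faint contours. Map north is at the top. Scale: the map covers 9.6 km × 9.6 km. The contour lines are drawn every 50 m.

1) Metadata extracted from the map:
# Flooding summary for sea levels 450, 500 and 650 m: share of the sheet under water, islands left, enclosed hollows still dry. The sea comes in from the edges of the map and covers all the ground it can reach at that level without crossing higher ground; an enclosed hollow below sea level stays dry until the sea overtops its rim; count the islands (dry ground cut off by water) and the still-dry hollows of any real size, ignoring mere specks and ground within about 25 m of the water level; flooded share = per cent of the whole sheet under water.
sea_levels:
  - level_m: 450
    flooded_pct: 18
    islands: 1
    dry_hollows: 1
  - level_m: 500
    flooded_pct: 41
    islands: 0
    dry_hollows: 0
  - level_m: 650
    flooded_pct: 74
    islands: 1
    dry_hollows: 1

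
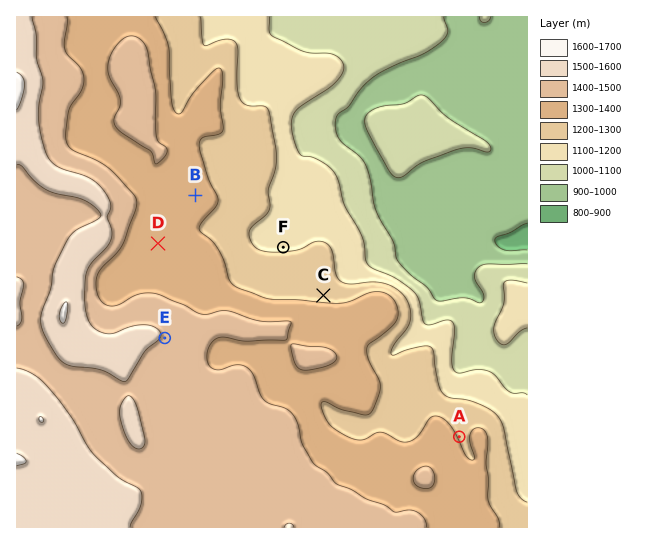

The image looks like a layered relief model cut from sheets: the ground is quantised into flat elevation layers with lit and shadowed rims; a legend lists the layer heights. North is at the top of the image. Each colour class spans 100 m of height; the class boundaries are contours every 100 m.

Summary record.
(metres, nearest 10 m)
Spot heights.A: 1300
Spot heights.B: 1330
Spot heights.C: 1260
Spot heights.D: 1320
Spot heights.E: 1490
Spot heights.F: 1190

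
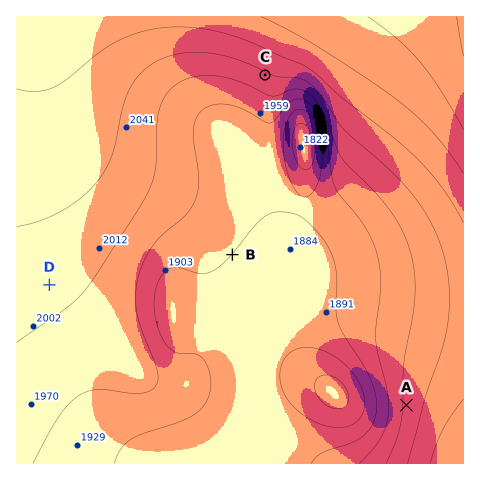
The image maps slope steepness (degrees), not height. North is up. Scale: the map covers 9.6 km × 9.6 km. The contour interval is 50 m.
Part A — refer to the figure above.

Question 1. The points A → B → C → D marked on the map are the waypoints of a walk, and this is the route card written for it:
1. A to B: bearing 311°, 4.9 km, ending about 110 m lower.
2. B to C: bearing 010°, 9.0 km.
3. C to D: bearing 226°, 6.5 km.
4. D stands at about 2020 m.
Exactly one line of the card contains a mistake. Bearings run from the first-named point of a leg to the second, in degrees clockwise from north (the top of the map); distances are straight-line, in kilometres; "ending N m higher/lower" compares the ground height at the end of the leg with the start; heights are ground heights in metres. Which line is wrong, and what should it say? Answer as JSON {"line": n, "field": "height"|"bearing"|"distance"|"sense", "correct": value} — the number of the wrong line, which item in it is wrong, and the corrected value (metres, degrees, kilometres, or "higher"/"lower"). {"line": 2, "field": "distance", "correct": 3.9}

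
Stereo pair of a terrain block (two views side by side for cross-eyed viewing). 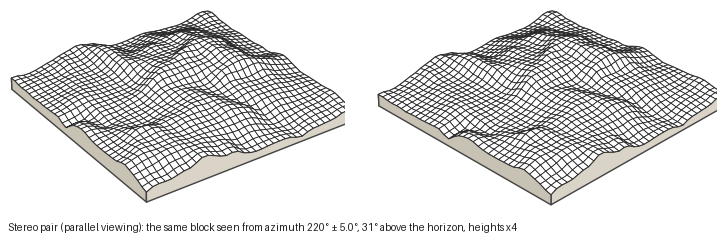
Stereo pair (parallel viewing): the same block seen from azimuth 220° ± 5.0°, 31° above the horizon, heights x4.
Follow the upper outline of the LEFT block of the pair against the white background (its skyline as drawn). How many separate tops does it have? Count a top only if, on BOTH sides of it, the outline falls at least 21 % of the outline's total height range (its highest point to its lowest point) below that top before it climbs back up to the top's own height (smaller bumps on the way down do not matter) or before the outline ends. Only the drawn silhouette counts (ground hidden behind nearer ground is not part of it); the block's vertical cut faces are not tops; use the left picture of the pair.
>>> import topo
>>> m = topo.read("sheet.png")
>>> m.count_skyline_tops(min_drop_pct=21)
1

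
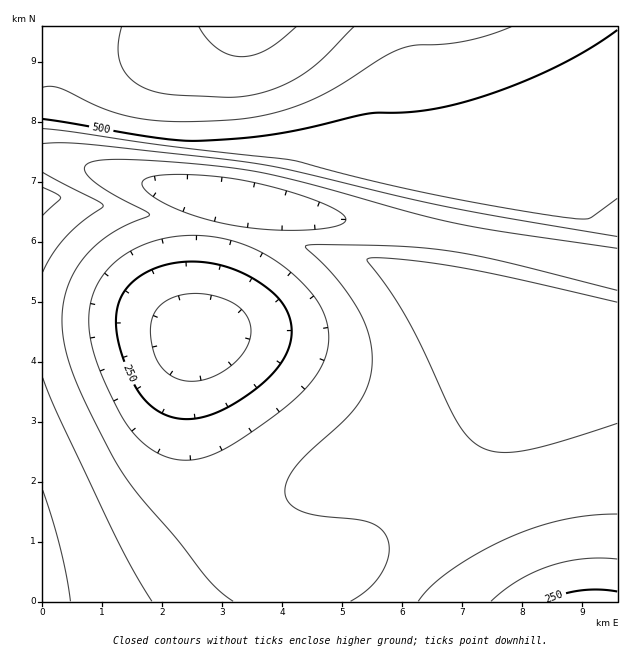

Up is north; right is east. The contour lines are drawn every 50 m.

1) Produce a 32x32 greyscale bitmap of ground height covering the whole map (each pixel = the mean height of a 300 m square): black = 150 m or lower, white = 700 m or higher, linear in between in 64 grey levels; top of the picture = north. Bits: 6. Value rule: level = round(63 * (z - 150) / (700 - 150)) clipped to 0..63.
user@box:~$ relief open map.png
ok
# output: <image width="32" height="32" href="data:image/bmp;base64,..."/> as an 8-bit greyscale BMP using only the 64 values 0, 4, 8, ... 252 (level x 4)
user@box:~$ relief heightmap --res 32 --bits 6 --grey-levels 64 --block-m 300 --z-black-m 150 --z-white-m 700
<image width="32" height="32" href="data:image/bmp;base64,Qk02CAAAAAAAADYEAAAoAAAAIAAAACAAAAABAAgAAAAAAAAEAAATCwAAEwsAAAABAAAAAAAAAAAAAAEBAQACAgIAAwMDAAQEBAAFBQUABgYGAAcHBwAICAgACQkJAAoKCgALCwsADAwMAA0NDQAODg4ADw8PABAQEAAREREAEhISABMTEwAUFBQAFRUVABYWFgAXFxcAGBgYABkZGQAaGhoAGxsbABwcHAAdHR0AHh4eAB8fHwAgICAAISEhACIiIgAjIyMAJCQkACUlJQAmJiYAJycnACgoKAApKSkAKioqACsrKwAsLCwALS0tAC4uLgAvLy8AMDAwADExMQAyMjIAMzMzADQ0NAA1NTUANjY2ADc3NwA4ODgAOTk5ADo6OgA7OzsAPDw8AD09PQA+Pj4APz8/AEBAQABBQUEAQkJCAENDQwBEREQARUVFAEZGRgBHR0cASEhIAElJSQBKSkoAS0tLAExMTABNTU0ATk5OAE9PTwBQUFAAUVFRAFJSUgBTU1MAVFRUAFVVVQBWVlYAV1dXAFhYWABZWVkAWlpaAFtbWwBcXFwAXV1dAF5eXgBfX18AYGBgAGFhYQBiYmIAY2NjAGRkZABlZWUAZmZmAGdnZwBoaGgAaWlpAGpqagBra2sAbGxsAG1tbQBubm4Ab29vAHBwcABxcXEAcnJyAHNzcwB0dHQAdXV1AHZ2dgB3d3cAeHh4AHl5eQB6enoAe3t7AHx8fAB9fX0Afn5+AH9/fwCAgIAAgYGBAIKCggCDg4MAhISEAIWFhQCGhoYAh4eHAIiIiACJiYkAioqKAIuLiwCMjIwAjY2NAI6OjgCPj48AkJCQAJGRkQCSkpIAk5OTAJSUlACVlZUAlpaWAJeXlwCYmJgAmZmZAJqamgCbm5sAnJycAJ2dnQCenp4An5+fAKCgoAChoaEAoqKiAKOjowCkpKQApaWlAKampgCnp6cAqKioAKmpqQCqqqoAq6urAKysrACtra0Arq6uAK+vrwCwsLAAsbGxALKysgCzs7MAtLS0ALW1tQC2trYAt7e3ALi4uAC5ubkAurq6ALu7uwC8vLwAvb29AL6+vgC/v78AwMDAAMHBwQDCwsIAw8PDAMTExADFxcUAxsbGAMfHxwDIyMgAycnJAMrKygDLy8sAzMzMAM3NzQDOzs4Az8/PANDQ0ADR0dEA0tLSANPT0wDU1NQA1dXVANbW1gDX19cA2NjYANnZ2QDa2toA29vbANzc3ADd3d0A3t7eAN/f3wDg4OAA4eHhAOLi4gDj4+MA5OTkAOXl5QDm5uYA5+fnAOjo6ADp6ekA6urqAOvr6wDs7OwA7e3tAO7u7gDv7+8A8PDwAPHx8QDy8vIA8/PzAPT09AD19fUA9vb2APf39wD4+PgA+fn5APr6+gD7+/sA/Pz8AP39/QD+/v4A////AIyIhIB8dHBoYFxcWFhYWFhYXFxcXFxYVExEPDgwLCwsjIiEgHhwaGRcXFhUVFRUVFhYXFxcXFxYVExIRDw8ODiMiIB8dGxkYFxYWFRUVFRYWFhYXGBgYFxYVFBMSEhERIyEgHhwaGBcWFhYWFhYWFhYWFxcYGBgYGBcWFhUUFBQiIR8dGxkXFhYVFhYWFhcXFxcXFxgZGRkZGRgYFxcWFiIgHhwZFxYVFRUVFhYXFxcXFxgYGBkaGhoaGhkZGBgYIR8dGxgWFBQUFBUVFhcXGBgYGBgZGRobGxsbGxoaGhkhHhwZFhQTEhISExQVFhcYGBgYGRkaGxwcHBwcGxsbGyAdGxgVEhEQEBESExQVFhcYGBkZGRobHB0dHR0cHBwcHxwZFhMQDg0NDg8REhQVFhcYGBkaGxwdHR0dHR0dHRweGxgUEQ4MCwsLDQ4QEhMVFhcYGRobHB0eHh4eHh4dHRwZFhIPCwkICAgKDA4QEhMVFhgZGhsdHh4fHx8eHh4eGxgUEQ0KBwYFBgcJCw0QEhQWFxkaHB0eHx8fHx8fHx4aFxMPDAgFBAMEBQcJDA4RExUXGRsdHh8fICAgIB8fHxkWEg4LBwUDAgMEBggLDRATFRgaHB4fICAgICAgICAfGRUSDgoHBQMDAwQGCAsNEBMWGBsdHh8gISEhISAgICAZFhIOCwgGBQQEBQcJDA8RFBcaHB4fICEhISEhISAgHhoXEw8MCggHBwcICgwOERQWGRsdHyAhISEhIB4cGhgXGxgVEg8NCwoKCgsNDxETFhgbHR4fHx4dHBoYFxYVFBMdGhcVEhAPDg4ODxASFBYYGRkZGRkYFxcWFRUVFRUVFh8dGhgWFBMSEhISEhISEhMTExQUFRUVFhYXFxgaGxweIR8dGxkXFRMRDw4ODg4PEBESFBUWGBkbHB4gISIiIiIjIB0aFhMRDw4NDQ0ODxETFRcZHB4gIiMkJCQkIyMjIx0aGBUTEhEQEBARExQWGRweISMkJSUlJSUlJCQkIyMjGhkYFxcXFxgZGhweHyEiIyQkJSUlJiYlJSUlJSQkJCMdHR0fICIkJSYnJycmJiUlJSYmJiYmJiYmJiUlJSQkJCUnKCorLC0tLS0sLCsqKSgnJycnJycnJycmJiYlJSUkLC0tLi8wMTExMTExMC8tLCopKSgoKCgoJycnJiYmJSUuLi8wMjM0NDU1NTU0MzEvLSwrKioqKSkpKCgnJyYmJS8vMDIzNTY2Nzc4ODc2NDIwLi0sKysrKyoqKSgoJycmLzAxMjQ2Nzc4OTk5OTg2NDIwLy4tLS0sLCsrKikoKCcwMDEyNDU3ODk6Ozs6OTg2NDIxMC8vLy8uLSwsKyopKA="/>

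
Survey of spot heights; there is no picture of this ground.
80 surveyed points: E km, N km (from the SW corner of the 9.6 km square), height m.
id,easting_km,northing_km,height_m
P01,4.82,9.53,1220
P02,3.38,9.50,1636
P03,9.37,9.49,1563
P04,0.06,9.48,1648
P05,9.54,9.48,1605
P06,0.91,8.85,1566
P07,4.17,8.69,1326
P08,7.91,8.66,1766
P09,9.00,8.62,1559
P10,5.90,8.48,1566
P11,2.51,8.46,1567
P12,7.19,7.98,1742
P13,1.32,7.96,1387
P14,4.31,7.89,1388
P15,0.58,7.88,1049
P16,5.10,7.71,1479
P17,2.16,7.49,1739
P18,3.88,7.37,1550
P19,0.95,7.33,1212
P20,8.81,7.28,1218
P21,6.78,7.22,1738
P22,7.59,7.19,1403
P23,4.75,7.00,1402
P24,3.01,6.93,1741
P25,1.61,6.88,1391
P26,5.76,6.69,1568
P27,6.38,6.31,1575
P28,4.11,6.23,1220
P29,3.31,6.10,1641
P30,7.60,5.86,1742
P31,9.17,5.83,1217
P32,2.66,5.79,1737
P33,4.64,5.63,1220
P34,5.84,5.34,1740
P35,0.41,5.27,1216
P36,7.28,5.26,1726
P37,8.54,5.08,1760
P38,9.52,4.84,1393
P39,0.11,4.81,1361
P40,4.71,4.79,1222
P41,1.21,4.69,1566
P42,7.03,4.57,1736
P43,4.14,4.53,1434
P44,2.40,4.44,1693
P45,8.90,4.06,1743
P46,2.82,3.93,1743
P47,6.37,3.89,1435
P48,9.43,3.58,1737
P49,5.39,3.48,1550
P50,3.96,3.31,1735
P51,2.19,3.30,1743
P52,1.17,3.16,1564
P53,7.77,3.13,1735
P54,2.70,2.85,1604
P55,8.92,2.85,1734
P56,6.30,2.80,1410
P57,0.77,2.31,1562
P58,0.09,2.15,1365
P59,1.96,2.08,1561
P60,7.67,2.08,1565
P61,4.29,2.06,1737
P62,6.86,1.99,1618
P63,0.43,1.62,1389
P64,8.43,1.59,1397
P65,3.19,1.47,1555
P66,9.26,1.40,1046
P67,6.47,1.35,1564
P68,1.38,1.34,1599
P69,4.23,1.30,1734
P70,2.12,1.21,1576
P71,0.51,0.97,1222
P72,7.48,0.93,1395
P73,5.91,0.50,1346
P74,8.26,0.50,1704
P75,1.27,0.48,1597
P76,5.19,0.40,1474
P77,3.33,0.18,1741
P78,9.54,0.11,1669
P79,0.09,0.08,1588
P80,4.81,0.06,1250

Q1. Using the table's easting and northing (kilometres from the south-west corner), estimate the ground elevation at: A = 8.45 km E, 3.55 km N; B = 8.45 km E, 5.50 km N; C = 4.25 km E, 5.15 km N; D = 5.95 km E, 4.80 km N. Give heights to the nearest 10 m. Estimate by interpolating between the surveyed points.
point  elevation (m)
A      1790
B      1680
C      1260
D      1570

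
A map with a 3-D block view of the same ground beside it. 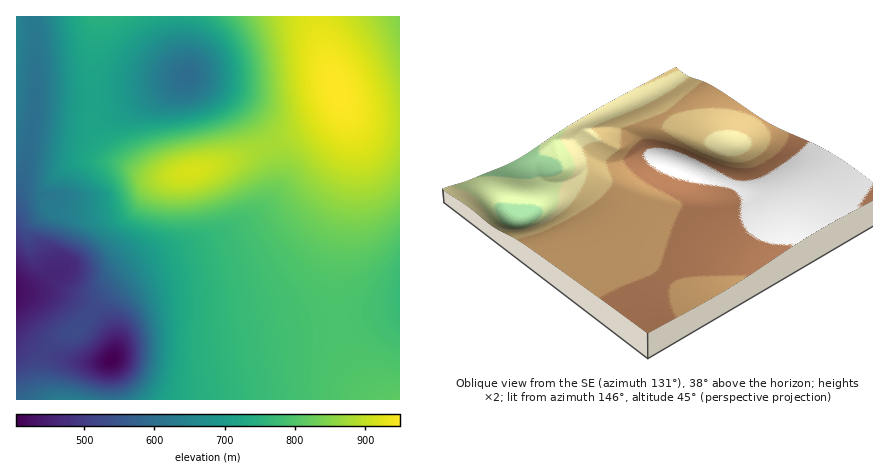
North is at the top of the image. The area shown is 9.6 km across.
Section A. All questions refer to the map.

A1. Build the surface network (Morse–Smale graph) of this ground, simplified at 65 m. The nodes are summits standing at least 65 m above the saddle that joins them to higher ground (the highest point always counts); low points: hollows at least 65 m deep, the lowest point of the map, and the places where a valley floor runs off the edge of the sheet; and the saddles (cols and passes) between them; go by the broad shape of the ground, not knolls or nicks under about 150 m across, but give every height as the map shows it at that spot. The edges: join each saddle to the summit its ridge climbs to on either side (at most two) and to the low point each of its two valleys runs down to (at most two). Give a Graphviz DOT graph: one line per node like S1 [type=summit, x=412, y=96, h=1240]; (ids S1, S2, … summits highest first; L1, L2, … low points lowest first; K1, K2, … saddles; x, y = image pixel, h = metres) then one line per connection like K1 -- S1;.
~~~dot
graph terrain {
  S1 [type=summit, x=338, y=92, h=950];
  L1 [type=low, x=112, y=360, h=403];
  L2 [type=low, x=16, y=292, h=419];
  L3 [type=low, x=188, y=76, h=597];
  K1 [type=saddle, x=92, y=100, h=717];
  K2 [type=saddle, x=46, y=354, h=508];
  K1 -- S1;
  K1 -- L2;
  K1 -- L3;
  K2 -- S1;
  K2 -- L1;
  K2 -- L2;
}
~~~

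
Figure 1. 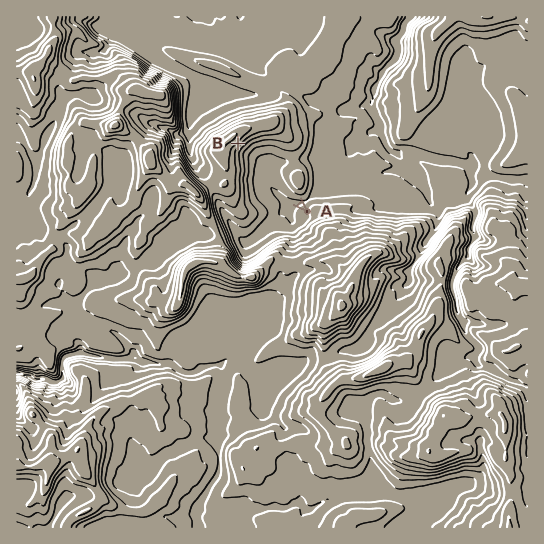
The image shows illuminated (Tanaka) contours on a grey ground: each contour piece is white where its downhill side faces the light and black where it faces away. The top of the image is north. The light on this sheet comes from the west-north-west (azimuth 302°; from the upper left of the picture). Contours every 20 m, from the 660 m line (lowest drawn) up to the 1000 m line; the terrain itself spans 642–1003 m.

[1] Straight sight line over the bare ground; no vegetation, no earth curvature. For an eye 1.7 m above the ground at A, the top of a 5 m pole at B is in view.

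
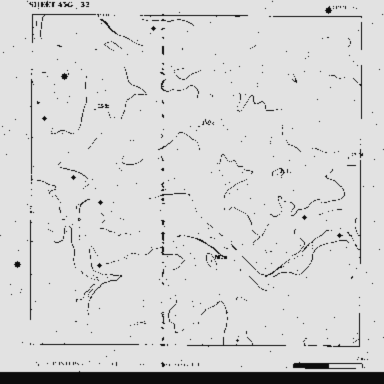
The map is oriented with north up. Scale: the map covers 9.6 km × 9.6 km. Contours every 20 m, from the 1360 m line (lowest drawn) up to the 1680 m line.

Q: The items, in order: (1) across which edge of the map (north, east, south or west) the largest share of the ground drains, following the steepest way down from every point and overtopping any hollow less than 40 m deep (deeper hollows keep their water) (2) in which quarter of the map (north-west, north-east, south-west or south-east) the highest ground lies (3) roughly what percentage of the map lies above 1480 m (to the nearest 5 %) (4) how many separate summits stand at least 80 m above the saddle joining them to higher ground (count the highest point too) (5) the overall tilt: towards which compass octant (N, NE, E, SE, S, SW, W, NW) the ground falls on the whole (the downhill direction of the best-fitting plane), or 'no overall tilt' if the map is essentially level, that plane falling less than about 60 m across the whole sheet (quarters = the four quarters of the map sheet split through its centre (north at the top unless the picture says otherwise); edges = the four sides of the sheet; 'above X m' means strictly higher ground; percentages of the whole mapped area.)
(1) The largest share of the runoff leaves by the eastern edge.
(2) The highest point lies in the south-west quarter of the map.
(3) Roughly 60 % of the ground is higher than 1480 m.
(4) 2 summits rise at least 80 m above their surroundings.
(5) On the whole the ground falls towards the north-east.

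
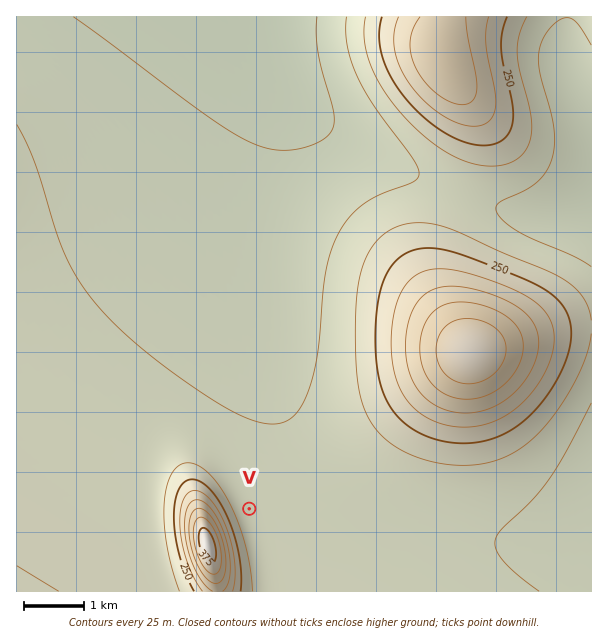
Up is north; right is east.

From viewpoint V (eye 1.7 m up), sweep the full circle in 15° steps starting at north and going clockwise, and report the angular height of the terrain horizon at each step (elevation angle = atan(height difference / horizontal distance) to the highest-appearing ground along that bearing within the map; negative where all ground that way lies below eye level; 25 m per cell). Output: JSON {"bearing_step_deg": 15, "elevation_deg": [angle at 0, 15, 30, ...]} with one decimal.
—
{"bearing_step_deg": 15, "elevation_deg": [-0.3, 0.3, 0.6, 1.7, 1.9, 0.5, -0.1, -0.1, -0.1, -0.0, 0.1, 0.1, 0.9, 4.1, 8.6, 11.4, 12.0, 10.8, 8.4, 5.3, 2.5, 0.6, -0.1, -0.3]}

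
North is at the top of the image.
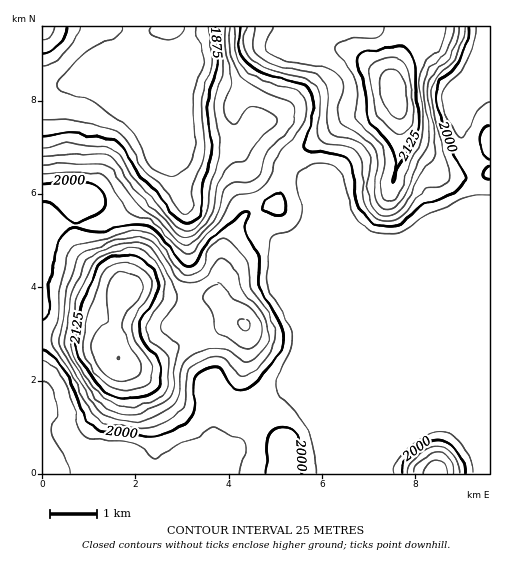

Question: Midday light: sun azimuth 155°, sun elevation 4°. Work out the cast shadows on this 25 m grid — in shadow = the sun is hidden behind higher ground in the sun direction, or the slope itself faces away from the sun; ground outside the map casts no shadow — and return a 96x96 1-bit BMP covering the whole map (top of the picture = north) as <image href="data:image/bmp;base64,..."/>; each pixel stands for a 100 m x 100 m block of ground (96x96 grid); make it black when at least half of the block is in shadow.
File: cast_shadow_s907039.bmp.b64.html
<image width="96" height="96" href="data:image/bmp;base64,Qk2+BAAAAAAAAD4AAAAoAAAAYAAAAGAAAAABAAEAAAAAAIAEAAATCwAAEwsAAAIAAAAAAAAA////AAAAAAAAAAAAAAAAAAAHgAAAAAAAAAAAAAAf8AAAAAAAAAAAAAA/+AAAAAAAAAAAACA//gAAAAAAAAAAAAA//gAAAAAAAAAAAAA//wAAAAAAAAAAAAA//wAAAAAAAAAAAAA//wAAAAAAAAAAAAA//wAAAAAAAAAAAAA//gAAAAAAAAAAAAA//gAAAAAAAAAAAAA//AAAAAAAAAAAAAA/+AAAAAAAAAAAAAA/8AAAAAAAAAAAAAA/4AAAAAAAAAAAAAA/wAAAAAAAAAAAAAA/gAAAAAAAAAAAAAA/AAAAAAAAAAAAAAAcAAAAAAAAAAAAAAAAAAAAAAAAAAAAAAAAAAAAAAAAAAAAAAAAAAAAAAAAAAAAAAAAAAAAAAAAAAAAAAAAAAAAAAAAAAAAAAAAAAAAAAAAAAAAAAAAAAAAAAAAAAAAAAAAAAAAAAAAAAAAAAAAAAAPwAAAAAAAAAAAAAA/wAAAAAAAAAAAAAB/wAAAAAAAAAAAAAB/wAAAAAAAAAAAAAB/wAAAAAAAAAAAAAD/wAAAAAAAAAAAAAB/wAAAAAAAAAAAAAD/wAAAABAAAAAAAAD/4AAAADgAAAAAAAD/4AAAADgAAAAAAAD/8AAAAAAAAAAAAAD/+AAAwAAAAAAAAAD//AAD8AAAAAAAAAD//gAD+AAAAAAAAAD///AH+AAAAAAAAAD///gH/AAAAAAAAAD///wH+AAAAAAAAAD///wH+AAAAAAAAAD///wP+AAAAAAAAAD///4P+AAAAAAAAAD///4P/AAAAAAAAAD///8f/gAAAAAAAAD///+f/gAAAAAAAAD//////wAAAAAAAAD//////wAAAAAAAAB//////wAAAAAAAAB//////4AAAAAAAAB//////4AAAAAAAAA//////4AAAAAAAAA//////8AAAAAAAAAf//////wAAAAAAAAP//////8AAAAAAAAP//////+AAAcAAAAP///////AAA+AAAD////////AAA/AAAD///////+AAA/AAAD///f///+AAA/AAAD//g////+AAB/gAAD//A////+AAB/AAAD//g/////AAA/AAAD//g///h/gAA+AAAD//w///g/4AAAAAAD//w///AP8AAAAAAD//4//+AP/AAAAAAD//4//+AP/wAAAAAD//wf/8AP/4AAAAAD//wH/4AH/4AAAAAz//gH/4AH/8AAAAAz//AD/wAD/8AAAABz/+AADwAA/+AAAABz/8AABuAAP+AAAAAj/4AABfAAD+AAAAAD/gAAAfgAA8AAAAAD/AAAAfgAAAAAAAAD+AAAA/gAAAAAAAAD8AAAA/wAAAAAAAADwAAAA/wAAAAAAAADAAAAA/wAAAABAAAAAAAAA/wAAAAHgAAAAAAAA/gAAAAPwAAAAAAAA/gAAAAPwAAAAAAAA/gAAAAf4AAAAAAAA/wAAAA/wAAAAAAAA/8AAAB/wAAAAAAAA//AAAB/gAAAAAAAAf/gAAB/gAAAAAAAAD/gAAB/AAAAAAAAAD/AAAB+AAAA="/>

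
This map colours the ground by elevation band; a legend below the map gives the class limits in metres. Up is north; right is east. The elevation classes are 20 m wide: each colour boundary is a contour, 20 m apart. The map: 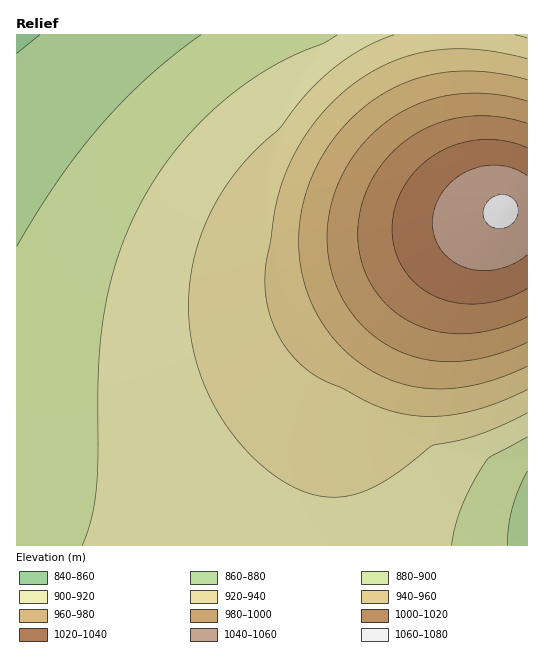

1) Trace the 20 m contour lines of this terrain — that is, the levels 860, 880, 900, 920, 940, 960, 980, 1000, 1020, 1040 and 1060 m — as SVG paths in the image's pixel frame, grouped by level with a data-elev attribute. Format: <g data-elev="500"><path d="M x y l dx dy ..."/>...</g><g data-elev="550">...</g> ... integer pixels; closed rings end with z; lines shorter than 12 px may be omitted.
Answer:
<g data-elev="860"><path d="M40 35l-23 18"/></g><g data-elev="880"><path d="M507 545l2-18 3-19 7-19 8-18"/><path d="M201 35l-27 20-25 21-24 23-23 25-44 56-41 66"/></g><g data-elev="900"><path d="M452 545l3-20 8-21 10-21 13-22 5-5 36-19"/><path d="M337 35l-12 8-31 12-25 14-26 16-25 20-24 24-22 26-19 26-16 30-11 24-9 25-8 27-5 26-6 56-2 119-5 31-9 26"/></g><g data-elev="920"><path d="M527 38l-12-3"/><path d="M394 35l-19 7-18 10-19 13-17 14-20 21-22 29-20 18-16 17-14 17-12 19-11 21-8 22-5 21-4 23 0 22 1 22 4 22 6 22 10 22 12 22 15 20 16 18 17 15 19 13 18 8 18 4 21-1 21-6 27-15 39-30 25-4 20-6 23-9 26-13"/></g><g data-elev="940"><path d="M527 59l-28-7-25-3-24 0-23 2-22 6-21 8-21 12-18 14-18 17-16 19-13 20-11 22-7 19-5 20-9 55-1 17 2 21 5 20 9 19 12 16 12 12 13 9 57 28 18 6 17 4 17 1 19 0 19-3 20-6 42-17"/></g><g data-elev="960"><path d="M527 80l-22-6-22-2-20-1-20 2-18 3-19 6-17 9-16 10-16 12-15 15-12 16-11 19-9 18-6 20-4 20-1 20 1 20 4 20 6 19 9 18 11 17 14 14 15 14 16 10 18 8 17 5 17 2 19 1 19-2 20-4 21-8 21-9"/></g><g data-elev="980"><path d="M527 101l-37-7-36 0-33 9-15 7-15 8-14 11-12 12-11 14-10 16-7 16-6 17-3 16-1 17 1 18 3 16 6 16 8 16 9 13 12 13 13 11 13 8 15 7 15 4 16 2 17 1 35-6 37-14"/></g><g data-elev="1000"><path d="M527 123l-29-6-31-1-28 7-26 13-23 19-18 24-10 26-4 28 3 28 11 26 18 21 23 15 26 9 28 2 31-6 29-11"/></g><g data-elev="1020"><path d="M527 148l-22-7-23-1-24 4-21 10-19 14-14 19-9 21-3 21 3 22 9 18 14 16 19 12 21 6 23 1 24-5 22-10"/></g><g data-elev="1040"><path d="M527 176l-13-7-16-4-16 1-16 6-14 9-10 12-7 15-3 15 3 14 7 14 11 10 13 7 16 3 16-2 16-5 13-9"/></g><g data-elev="1060"><path d="M494 228l7 1 6-2 6-4 4-6 1-6-1-7-3-5-5-3-7-2-7 2-6 4-5 7-1 6 2 7 4 5z"/></g>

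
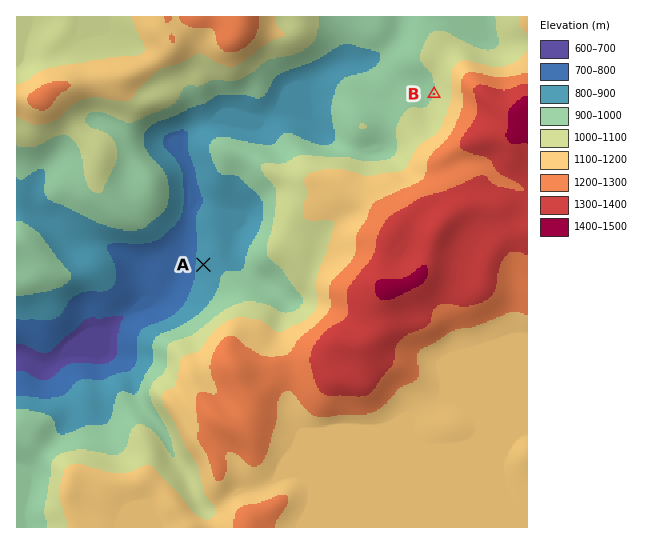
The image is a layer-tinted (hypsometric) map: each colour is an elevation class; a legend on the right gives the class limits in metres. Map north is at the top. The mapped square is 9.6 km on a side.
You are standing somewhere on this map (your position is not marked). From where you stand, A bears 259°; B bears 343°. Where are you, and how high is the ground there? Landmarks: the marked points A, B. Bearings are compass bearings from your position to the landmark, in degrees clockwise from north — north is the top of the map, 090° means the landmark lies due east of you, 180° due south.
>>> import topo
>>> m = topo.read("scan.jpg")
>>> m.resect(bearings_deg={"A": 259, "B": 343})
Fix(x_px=470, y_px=213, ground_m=1340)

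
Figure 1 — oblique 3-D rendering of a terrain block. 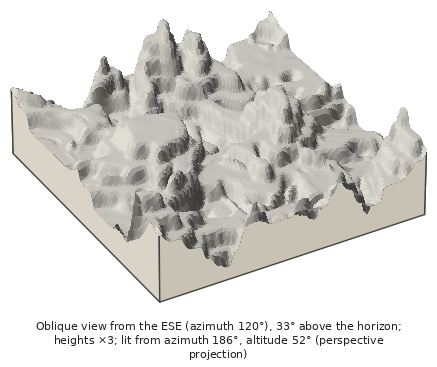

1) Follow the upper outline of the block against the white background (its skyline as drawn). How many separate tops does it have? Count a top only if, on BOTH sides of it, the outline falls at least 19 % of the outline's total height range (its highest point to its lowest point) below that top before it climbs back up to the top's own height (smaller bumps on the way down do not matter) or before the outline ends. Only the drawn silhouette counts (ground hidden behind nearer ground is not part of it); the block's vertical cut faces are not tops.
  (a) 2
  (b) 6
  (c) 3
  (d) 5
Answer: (c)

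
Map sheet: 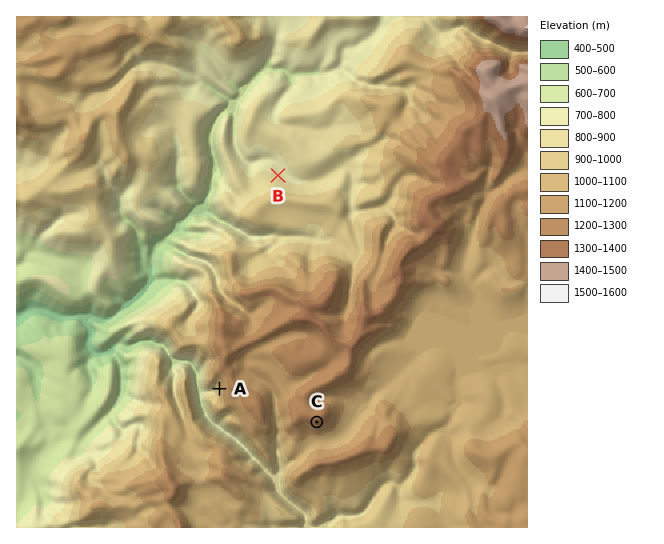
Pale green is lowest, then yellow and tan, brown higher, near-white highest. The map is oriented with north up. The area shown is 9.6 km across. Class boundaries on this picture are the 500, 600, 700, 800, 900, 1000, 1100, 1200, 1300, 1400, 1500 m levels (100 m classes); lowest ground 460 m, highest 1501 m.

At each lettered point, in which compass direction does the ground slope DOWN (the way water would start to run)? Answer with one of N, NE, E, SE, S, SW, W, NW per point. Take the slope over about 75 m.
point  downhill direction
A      W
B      NE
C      S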